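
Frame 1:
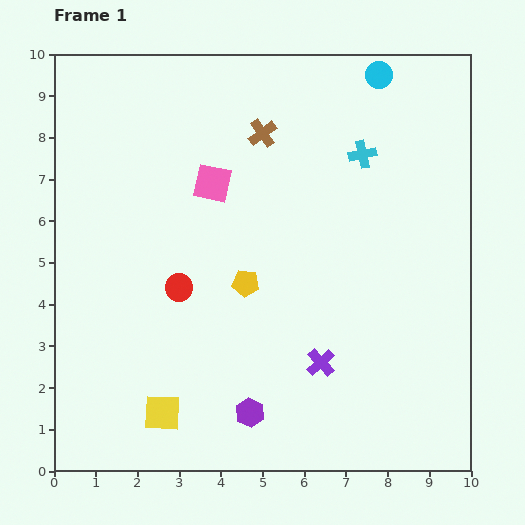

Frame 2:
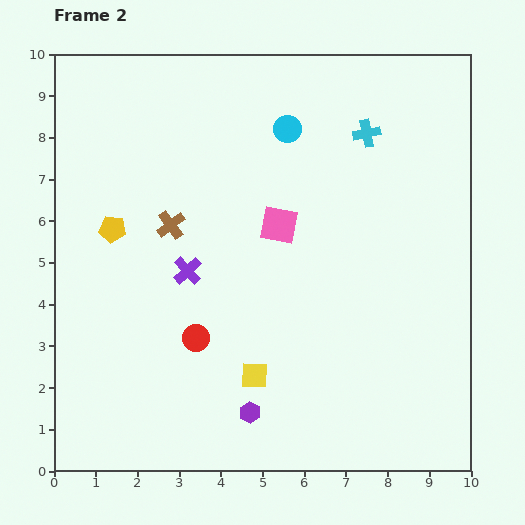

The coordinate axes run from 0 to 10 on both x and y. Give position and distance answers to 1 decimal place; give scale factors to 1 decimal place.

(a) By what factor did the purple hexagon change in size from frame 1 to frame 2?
0.7×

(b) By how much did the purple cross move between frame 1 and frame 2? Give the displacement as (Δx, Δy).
(-3.2, 2.2)

The purple cross was at (6.4, 2.6) in frame 1 and (3.2, 4.8) in frame 2.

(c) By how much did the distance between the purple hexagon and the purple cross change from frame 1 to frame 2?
+1.6

Distance in frame 1: 2.1. Distance in frame 2: 3.7.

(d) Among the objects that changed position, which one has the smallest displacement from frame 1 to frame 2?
the cyan cross

(moved 0.5)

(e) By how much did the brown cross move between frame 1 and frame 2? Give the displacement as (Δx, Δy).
(-2.2, -2.2)

The brown cross was at (5.0, 8.1) in frame 1 and (2.8, 5.9) in frame 2.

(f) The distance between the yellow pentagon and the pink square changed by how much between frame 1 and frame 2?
+1.5

Distance in frame 1: 2.5. Distance in frame 2: 4.0.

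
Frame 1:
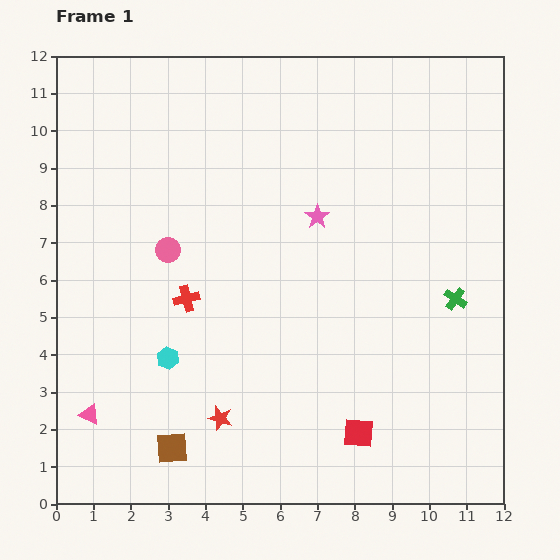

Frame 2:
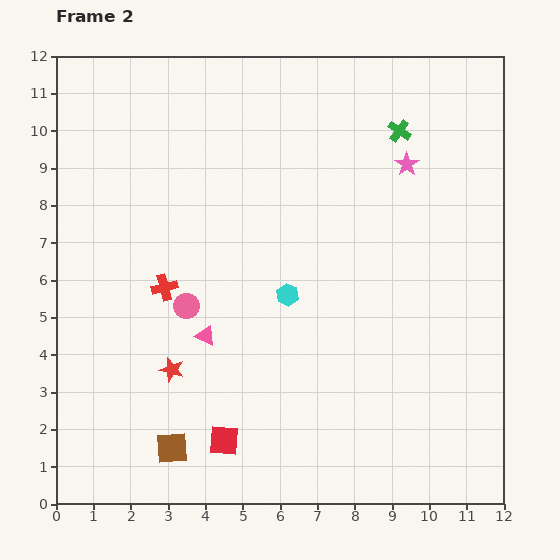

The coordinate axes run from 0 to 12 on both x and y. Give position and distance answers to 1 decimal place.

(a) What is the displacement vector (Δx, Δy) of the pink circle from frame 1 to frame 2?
(0.5, -1.5)

The pink circle was at (3.0, 6.8) in frame 1 and (3.5, 5.3) in frame 2.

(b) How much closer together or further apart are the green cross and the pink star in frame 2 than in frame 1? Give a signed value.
-3.4

Distance in frame 1: 4.3. Distance in frame 2: 0.9.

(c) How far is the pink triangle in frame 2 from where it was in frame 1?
3.7

The pink triangle moved from (0.9, 2.4) to (4.0, 4.5), a distance of √(3.1² + 2.1²) ≈ 3.7.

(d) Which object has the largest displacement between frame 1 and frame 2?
the green cross

(moved 4.7; next 3.7)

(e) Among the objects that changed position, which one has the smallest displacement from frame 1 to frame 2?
the red cross

(moved 0.7)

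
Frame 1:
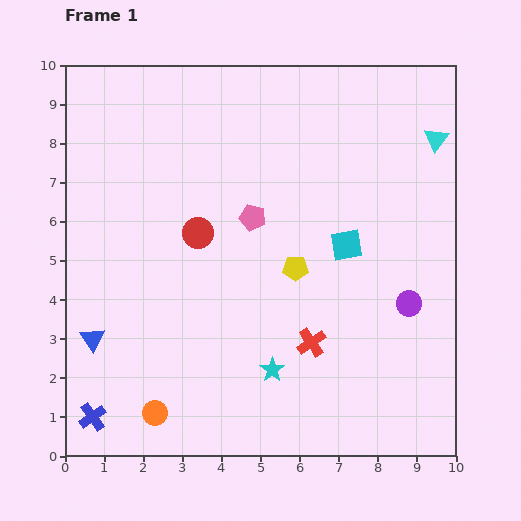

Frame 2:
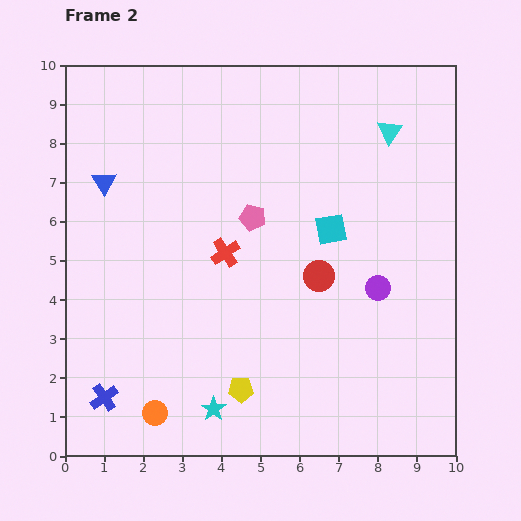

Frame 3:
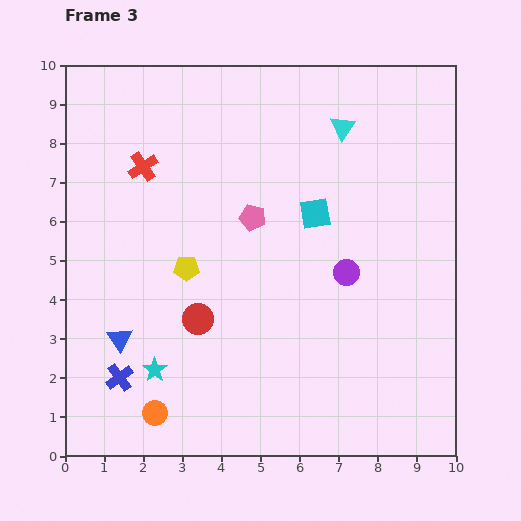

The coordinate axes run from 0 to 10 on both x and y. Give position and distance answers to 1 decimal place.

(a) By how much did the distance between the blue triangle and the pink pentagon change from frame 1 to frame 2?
-1.2

Distance in frame 1: 5.1. Distance in frame 2: 3.9.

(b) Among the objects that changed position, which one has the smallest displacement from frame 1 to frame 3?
the blue triangle

(moved 0.7)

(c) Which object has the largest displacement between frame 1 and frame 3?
the red cross

(moved 6.2; next 3.0)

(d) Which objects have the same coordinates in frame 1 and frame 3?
the pink pentagon, the orange circle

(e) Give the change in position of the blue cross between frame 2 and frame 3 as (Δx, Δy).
(0.4, 0.5)

The blue cross was at (1.0, 1.5) in frame 2 and (1.4, 2.0) in frame 3.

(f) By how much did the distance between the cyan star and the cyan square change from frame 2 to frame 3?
+0.2

Distance in frame 2: 5.5. Distance in frame 3: 5.7.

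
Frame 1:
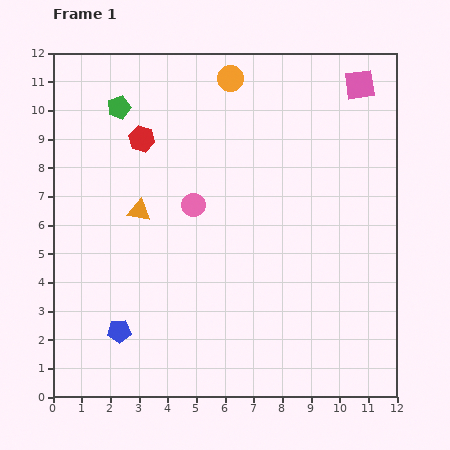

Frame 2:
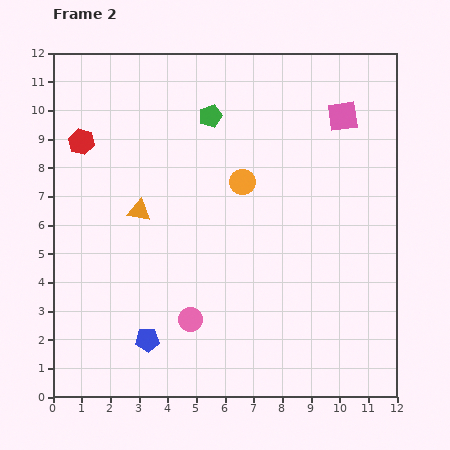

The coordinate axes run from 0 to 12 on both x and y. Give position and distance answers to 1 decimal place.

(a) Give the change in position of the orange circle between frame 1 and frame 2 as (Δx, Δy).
(0.4, -3.6)

The orange circle was at (6.2, 11.1) in frame 1 and (6.6, 7.5) in frame 2.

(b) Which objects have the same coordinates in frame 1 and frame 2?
the orange triangle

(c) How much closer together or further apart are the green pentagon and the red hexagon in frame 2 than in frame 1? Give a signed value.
+3.2

Distance in frame 1: 1.4. Distance in frame 2: 4.6.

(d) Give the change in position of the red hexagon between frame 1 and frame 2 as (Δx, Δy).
(-2.1, -0.1)

The red hexagon was at (3.1, 9.0) in frame 1 and (1.0, 8.9) in frame 2.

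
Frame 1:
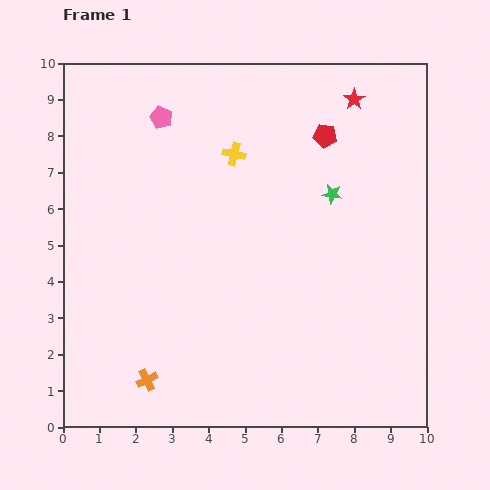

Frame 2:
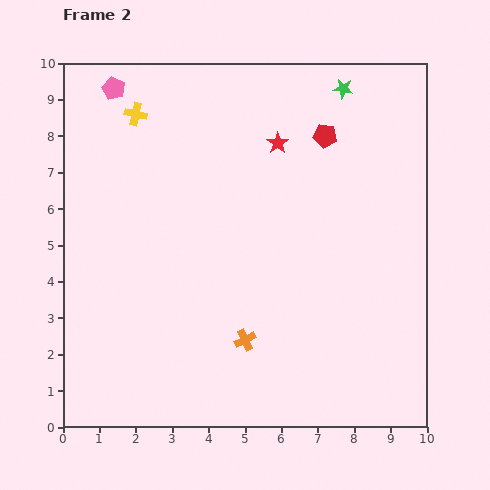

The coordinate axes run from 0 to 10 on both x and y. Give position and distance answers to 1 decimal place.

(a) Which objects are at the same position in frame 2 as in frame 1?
the red pentagon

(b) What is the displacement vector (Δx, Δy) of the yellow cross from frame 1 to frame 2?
(-2.7, 1.1)

The yellow cross was at (4.7, 7.5) in frame 1 and (2.0, 8.6) in frame 2.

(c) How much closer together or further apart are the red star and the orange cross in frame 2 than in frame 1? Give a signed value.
-4.1

Distance in frame 1: 9.6. Distance in frame 2: 5.5.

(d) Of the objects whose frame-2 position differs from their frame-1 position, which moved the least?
the pink pentagon

(moved 1.5)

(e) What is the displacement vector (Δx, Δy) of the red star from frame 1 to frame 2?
(-2.1, -1.2)

The red star was at (8.0, 9.0) in frame 1 and (5.9, 7.8) in frame 2.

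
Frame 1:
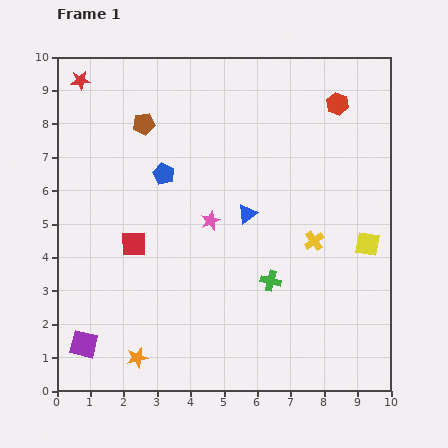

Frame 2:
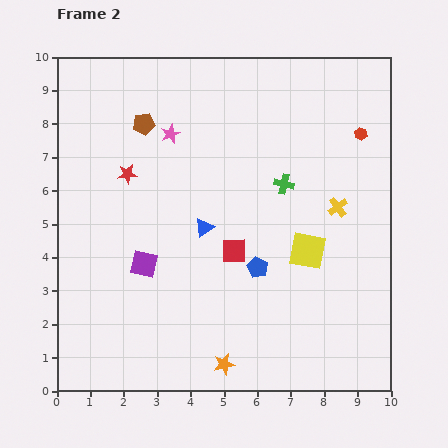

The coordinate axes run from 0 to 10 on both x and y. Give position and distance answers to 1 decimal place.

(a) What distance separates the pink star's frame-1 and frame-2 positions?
2.9

The pink star moved from (4.6, 5.1) to (3.4, 7.7), a distance of √(1.2² + 2.6²) ≈ 2.9.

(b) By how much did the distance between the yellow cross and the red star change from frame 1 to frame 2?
-2.1

Distance in frame 1: 8.5. Distance in frame 2: 6.4.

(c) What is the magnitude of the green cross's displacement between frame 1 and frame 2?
2.9

The green cross moved from (6.4, 3.3) to (6.8, 6.2), a distance of √(0.4² + 2.9²) ≈ 2.9.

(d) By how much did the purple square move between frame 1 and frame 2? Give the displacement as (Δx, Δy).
(1.8, 2.4)

The purple square was at (0.8, 1.4) in frame 1 and (2.6, 3.8) in frame 2.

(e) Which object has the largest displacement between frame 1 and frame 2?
the blue pentagon

(moved 4.0; next 3.1)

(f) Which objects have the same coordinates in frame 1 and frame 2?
the brown pentagon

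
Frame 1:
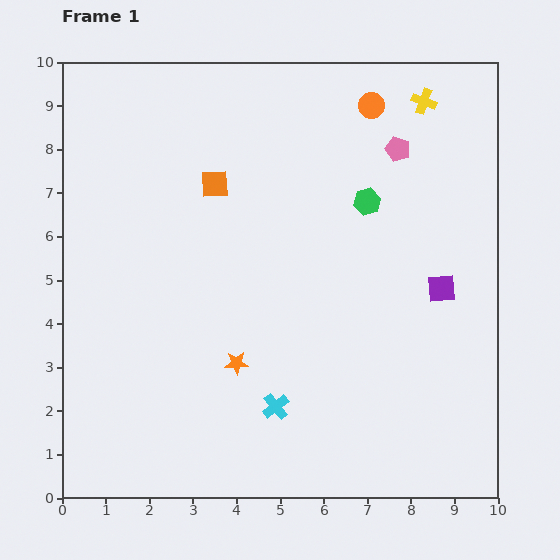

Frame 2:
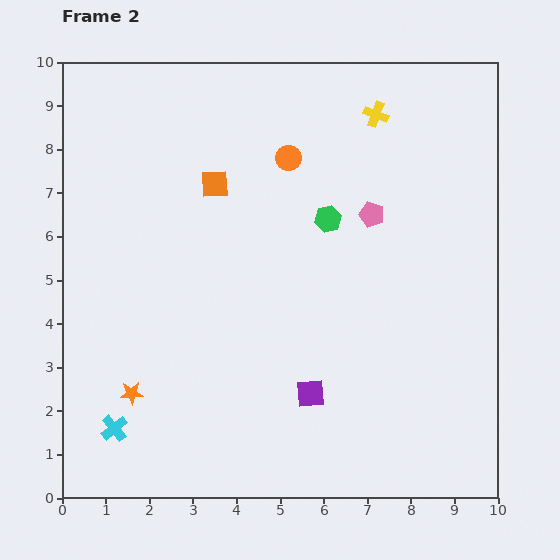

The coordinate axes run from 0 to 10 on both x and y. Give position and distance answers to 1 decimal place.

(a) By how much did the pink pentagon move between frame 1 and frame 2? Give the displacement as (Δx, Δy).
(-0.6, -1.5)

The pink pentagon was at (7.7, 8.0) in frame 1 and (7.1, 6.5) in frame 2.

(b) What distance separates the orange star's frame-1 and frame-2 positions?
2.5

The orange star moved from (4.0, 3.1) to (1.6, 2.4), a distance of √(2.4² + 0.7²) ≈ 2.5.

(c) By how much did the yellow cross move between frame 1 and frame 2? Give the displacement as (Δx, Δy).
(-1.1, -0.3)

The yellow cross was at (8.3, 9.1) in frame 1 and (7.2, 8.8) in frame 2.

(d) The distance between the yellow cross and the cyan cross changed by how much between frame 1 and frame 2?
+1.6

Distance in frame 1: 7.8. Distance in frame 2: 9.4.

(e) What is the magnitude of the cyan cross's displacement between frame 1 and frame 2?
3.7

The cyan cross moved from (4.9, 2.1) to (1.2, 1.6), a distance of √(3.7² + 0.5²) ≈ 3.7.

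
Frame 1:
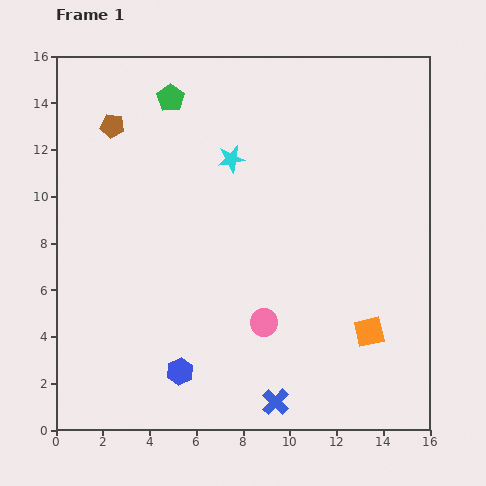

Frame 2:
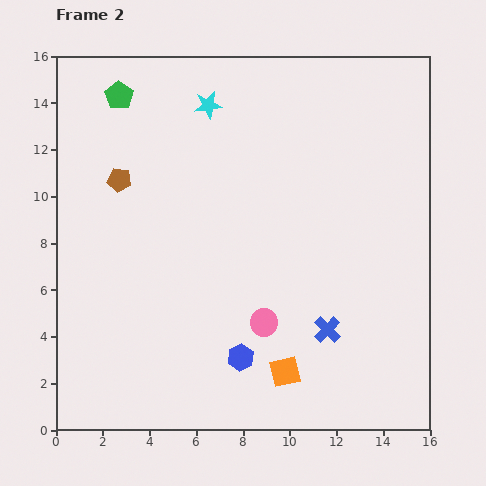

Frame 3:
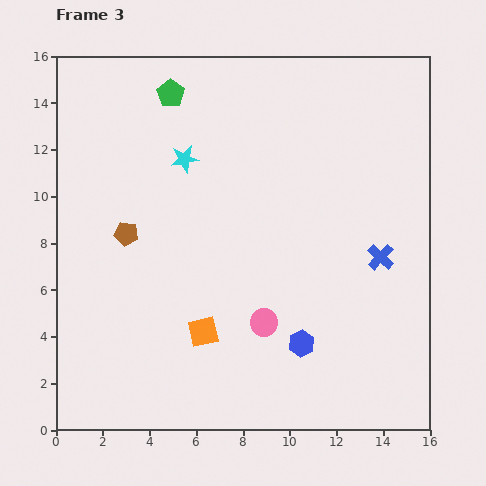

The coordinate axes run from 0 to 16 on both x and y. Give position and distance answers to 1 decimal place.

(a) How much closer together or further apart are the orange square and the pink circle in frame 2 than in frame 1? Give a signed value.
-2.2

Distance in frame 1: 4.5. Distance in frame 2: 2.3.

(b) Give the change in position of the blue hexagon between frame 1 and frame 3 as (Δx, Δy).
(5.2, 1.2)

The blue hexagon was at (5.3, 2.5) in frame 1 and (10.5, 3.7) in frame 3.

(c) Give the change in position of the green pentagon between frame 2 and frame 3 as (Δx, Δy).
(2.2, 0.1)

The green pentagon was at (2.7, 14.3) in frame 2 and (4.9, 14.4) in frame 3.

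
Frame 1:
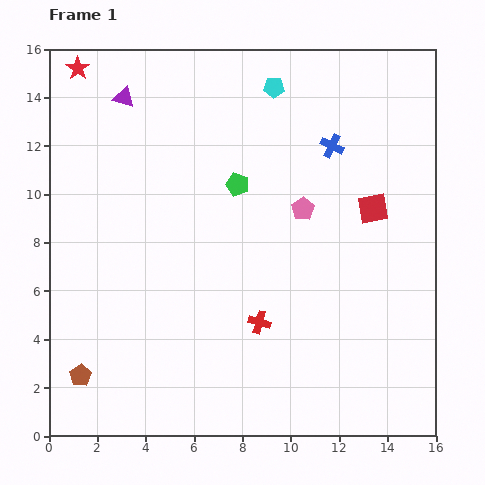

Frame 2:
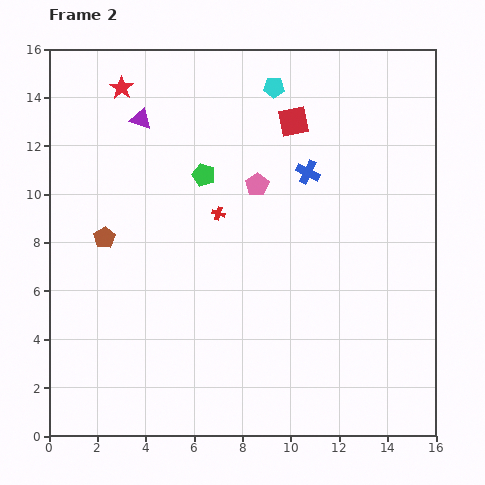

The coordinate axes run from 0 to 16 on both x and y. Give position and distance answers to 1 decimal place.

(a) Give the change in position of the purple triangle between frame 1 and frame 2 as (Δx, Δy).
(0.7, -0.9)

The purple triangle was at (3.1, 14.0) in frame 1 and (3.8, 13.1) in frame 2.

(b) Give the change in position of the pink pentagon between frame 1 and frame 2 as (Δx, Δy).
(-1.9, 1.0)

The pink pentagon was at (10.5, 9.4) in frame 1 and (8.6, 10.4) in frame 2.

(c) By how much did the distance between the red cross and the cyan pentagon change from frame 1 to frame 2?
-4.0

Distance in frame 1: 9.7. Distance in frame 2: 5.7.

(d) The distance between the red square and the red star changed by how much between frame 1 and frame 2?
-6.3

Distance in frame 1: 13.5. Distance in frame 2: 7.2.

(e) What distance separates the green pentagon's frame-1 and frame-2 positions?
1.5

The green pentagon moved from (7.8, 10.4) to (6.4, 10.8), a distance of √(1.4² + 0.4²) ≈ 1.5.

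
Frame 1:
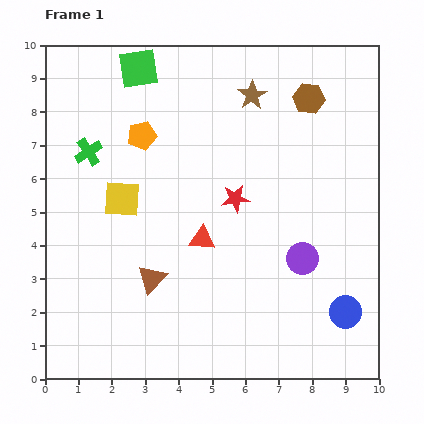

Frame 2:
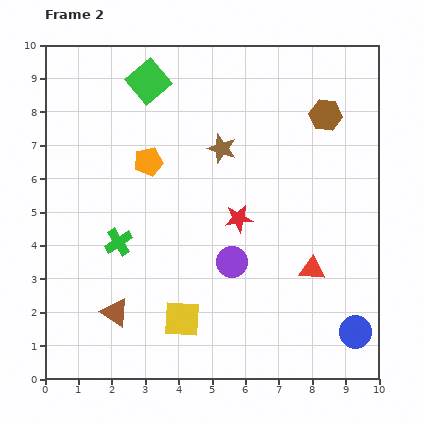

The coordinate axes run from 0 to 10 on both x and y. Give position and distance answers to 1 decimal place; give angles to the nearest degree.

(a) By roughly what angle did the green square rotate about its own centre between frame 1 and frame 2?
31° counter-clockwise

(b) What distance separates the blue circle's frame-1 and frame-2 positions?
0.7

The blue circle moved from (9.0, 2.0) to (9.3, 1.4), a distance of √(0.3² + 0.6²) ≈ 0.7.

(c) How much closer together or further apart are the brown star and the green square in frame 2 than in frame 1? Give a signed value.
-0.5

Distance in frame 1: 3.5. Distance in frame 2: 3.0.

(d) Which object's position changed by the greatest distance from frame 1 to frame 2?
the yellow square

(moved 4.0; next 3.4)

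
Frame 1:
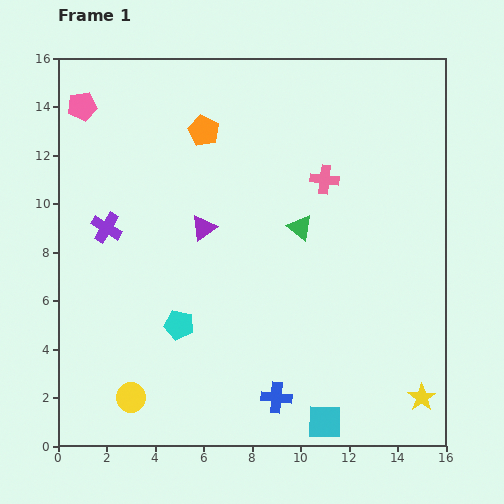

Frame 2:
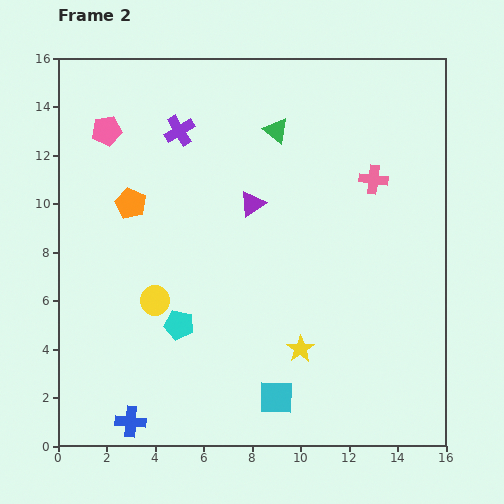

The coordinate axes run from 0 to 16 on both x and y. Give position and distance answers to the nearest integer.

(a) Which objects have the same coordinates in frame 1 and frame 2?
the cyan pentagon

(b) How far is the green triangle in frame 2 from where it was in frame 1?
4

The green triangle moved from (10, 9) to (9, 13), a distance of √(1² + 4²) ≈ 4.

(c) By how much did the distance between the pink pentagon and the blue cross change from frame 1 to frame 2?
-2

Distance in frame 1: 14. Distance in frame 2: 12.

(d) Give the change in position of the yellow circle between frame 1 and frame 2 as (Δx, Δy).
(1, 4)

The yellow circle was at (3, 2) in frame 1 and (4, 6) in frame 2.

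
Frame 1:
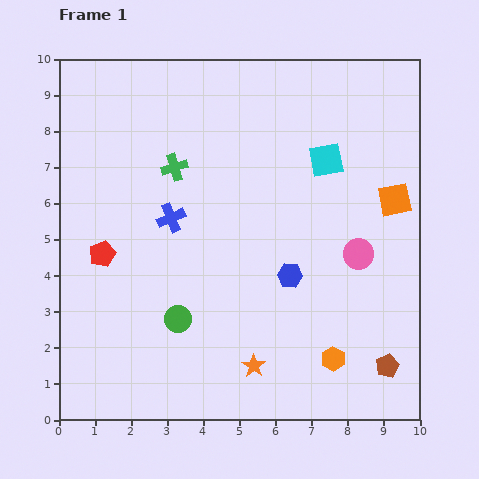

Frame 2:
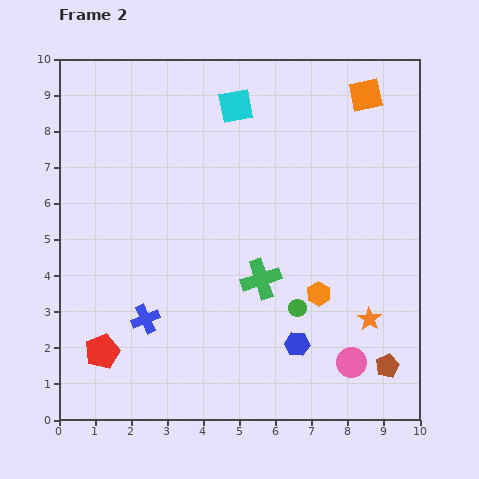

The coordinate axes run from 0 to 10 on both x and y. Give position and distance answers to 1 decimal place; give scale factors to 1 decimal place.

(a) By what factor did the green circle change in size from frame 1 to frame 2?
0.7×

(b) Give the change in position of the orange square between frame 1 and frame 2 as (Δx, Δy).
(-0.8, 2.9)

The orange square was at (9.3, 6.1) in frame 1 and (8.5, 9.0) in frame 2.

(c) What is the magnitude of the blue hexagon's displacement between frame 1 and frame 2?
1.9

The blue hexagon moved from (6.4, 4.0) to (6.6, 2.1), a distance of √(0.2² + 1.9²) ≈ 1.9.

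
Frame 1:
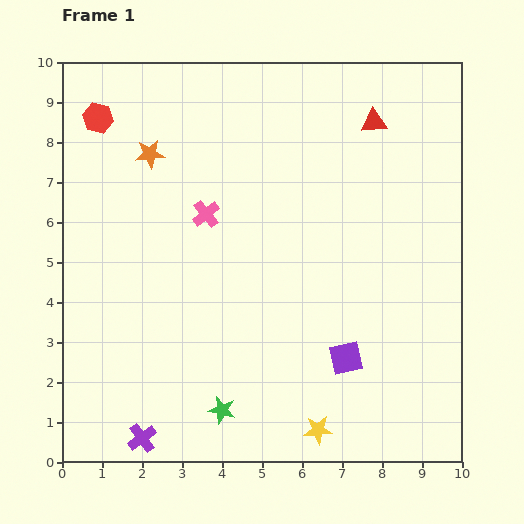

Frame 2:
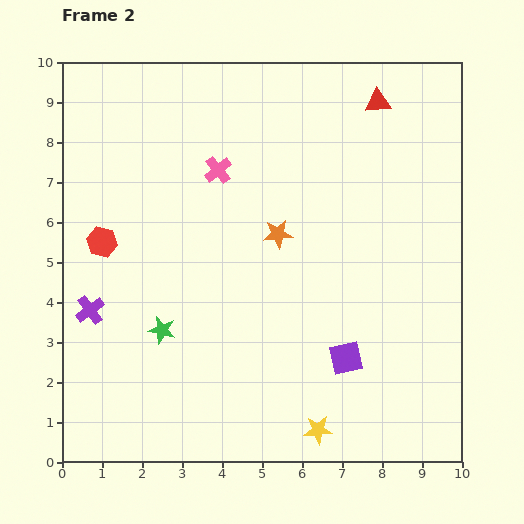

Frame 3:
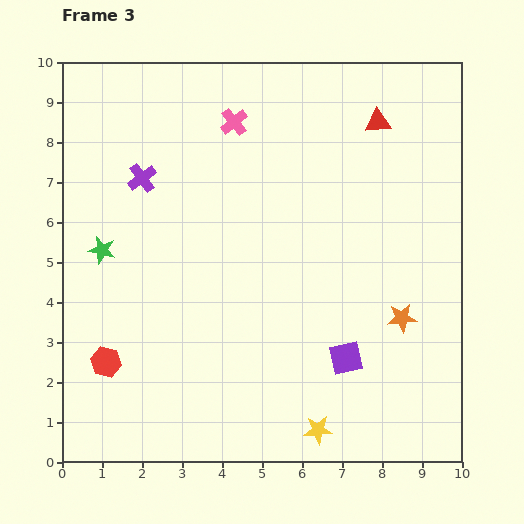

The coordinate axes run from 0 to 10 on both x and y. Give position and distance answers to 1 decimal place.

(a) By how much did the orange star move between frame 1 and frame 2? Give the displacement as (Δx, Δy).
(3.2, -2.0)

The orange star was at (2.2, 7.7) in frame 1 and (5.4, 5.7) in frame 2.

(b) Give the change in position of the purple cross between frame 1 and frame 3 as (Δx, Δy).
(0.0, 6.5)

The purple cross was at (2.0, 0.6) in frame 1 and (2.0, 7.1) in frame 3.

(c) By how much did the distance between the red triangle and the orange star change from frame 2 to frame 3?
+0.8

Distance in frame 2: 4.1. Distance in frame 3: 4.9.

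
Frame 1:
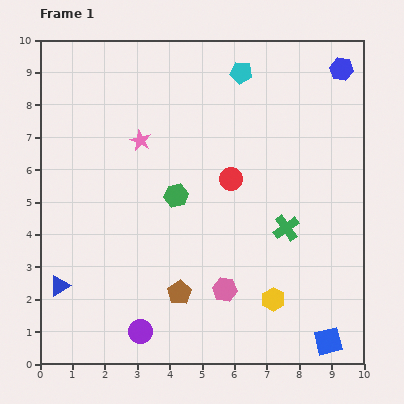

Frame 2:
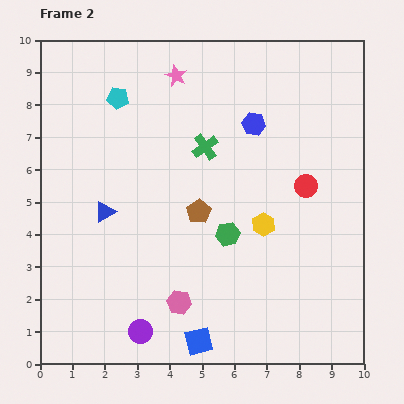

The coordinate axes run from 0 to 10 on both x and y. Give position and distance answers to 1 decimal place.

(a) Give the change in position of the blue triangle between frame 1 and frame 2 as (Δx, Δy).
(1.4, 2.3)

The blue triangle was at (0.6, 2.4) in frame 1 and (2.0, 4.7) in frame 2.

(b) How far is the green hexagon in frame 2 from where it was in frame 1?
2.0

The green hexagon moved from (4.2, 5.2) to (5.8, 4.0), a distance of √(1.6² + 1.2²) ≈ 2.0.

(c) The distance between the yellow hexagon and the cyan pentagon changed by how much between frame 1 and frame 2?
-1.1

Distance in frame 1: 7.1. Distance in frame 2: 6.0.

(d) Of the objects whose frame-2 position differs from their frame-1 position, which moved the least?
the pink hexagon

(moved 1.5)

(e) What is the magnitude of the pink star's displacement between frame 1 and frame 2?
2.3

The pink star moved from (3.1, 6.9) to (4.2, 8.9), a distance of √(1.1² + 2.0²) ≈ 2.3.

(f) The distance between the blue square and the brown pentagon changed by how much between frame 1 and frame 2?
-0.8

Distance in frame 1: 4.8. Distance in frame 2: 4.0.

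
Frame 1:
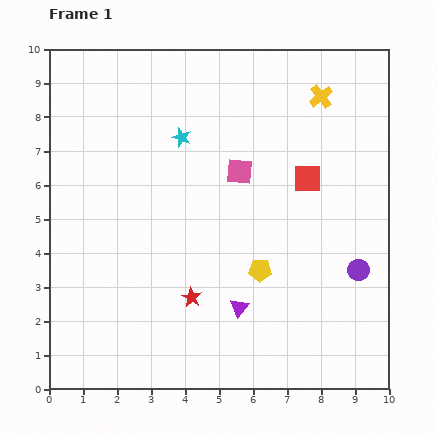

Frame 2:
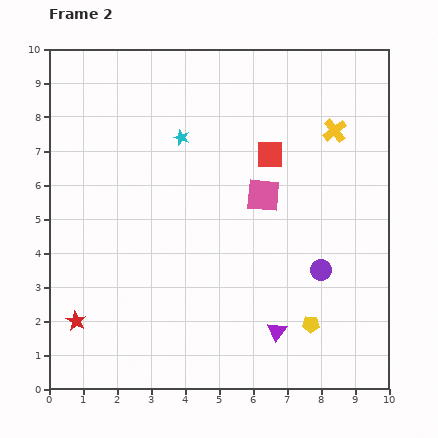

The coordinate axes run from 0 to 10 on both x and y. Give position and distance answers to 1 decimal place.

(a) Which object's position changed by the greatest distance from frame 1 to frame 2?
the red star

(moved 3.5; next 2.2)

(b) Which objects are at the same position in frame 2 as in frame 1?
the cyan star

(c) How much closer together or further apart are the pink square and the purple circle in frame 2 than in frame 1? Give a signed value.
-1.7

Distance in frame 1: 4.5. Distance in frame 2: 2.8.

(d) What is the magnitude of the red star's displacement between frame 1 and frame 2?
3.5

The red star moved from (4.2, 2.7) to (0.8, 2.0), a distance of √(3.4² + 0.7²) ≈ 3.5.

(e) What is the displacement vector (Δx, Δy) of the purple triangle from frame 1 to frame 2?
(1.1, -0.7)

The purple triangle was at (5.6, 2.4) in frame 1 and (6.7, 1.7) in frame 2.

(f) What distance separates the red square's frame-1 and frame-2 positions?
1.3

The red square moved from (7.6, 6.2) to (6.5, 6.9), a distance of √(1.1² + 0.7²) ≈ 1.3.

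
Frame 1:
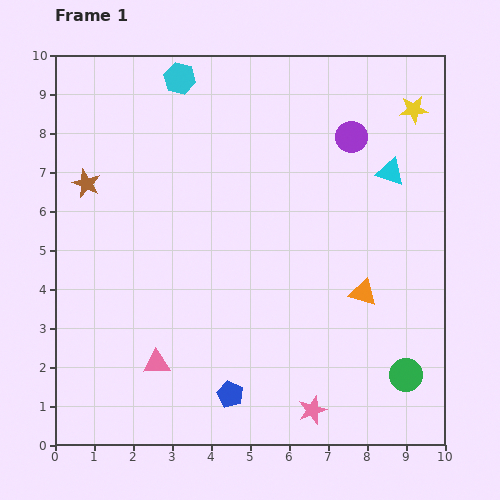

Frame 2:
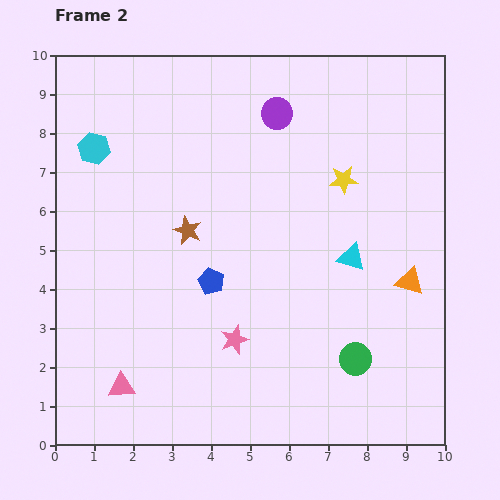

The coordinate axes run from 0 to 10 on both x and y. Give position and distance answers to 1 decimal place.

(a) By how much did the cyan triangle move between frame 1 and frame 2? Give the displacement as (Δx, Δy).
(-1.0, -2.2)

The cyan triangle was at (8.6, 7.0) in frame 1 and (7.6, 4.8) in frame 2.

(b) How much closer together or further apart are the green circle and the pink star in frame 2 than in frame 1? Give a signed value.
+0.5

Distance in frame 1: 2.6. Distance in frame 2: 3.1.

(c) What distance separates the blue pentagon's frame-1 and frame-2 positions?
2.9

The blue pentagon moved from (4.5, 1.3) to (4.0, 4.2), a distance of √(0.5² + 2.9²) ≈ 2.9.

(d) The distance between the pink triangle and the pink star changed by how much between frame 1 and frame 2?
-1.1

Distance in frame 1: 4.2. Distance in frame 2: 3.1.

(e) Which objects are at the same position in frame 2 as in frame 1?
none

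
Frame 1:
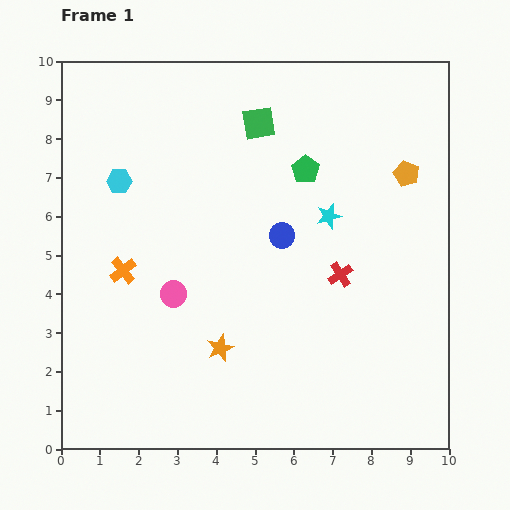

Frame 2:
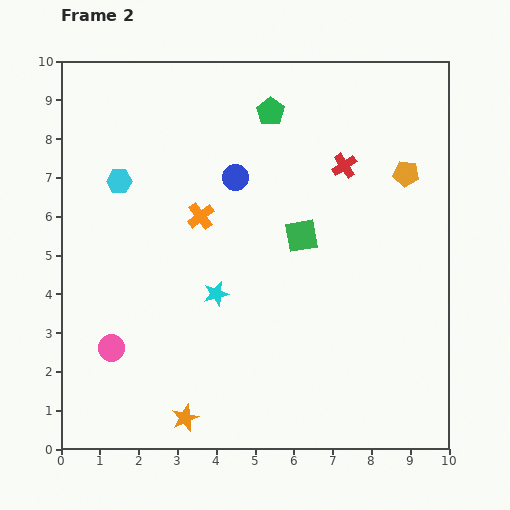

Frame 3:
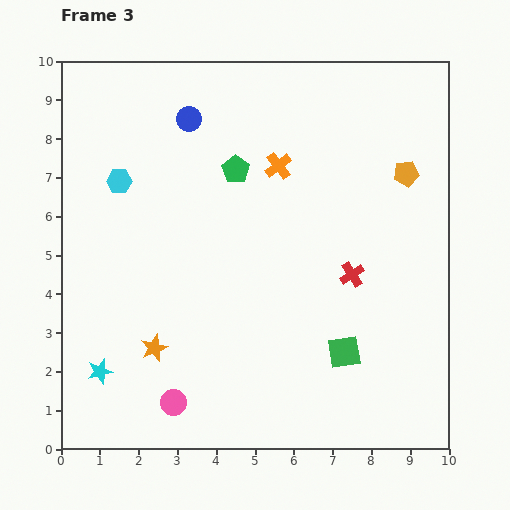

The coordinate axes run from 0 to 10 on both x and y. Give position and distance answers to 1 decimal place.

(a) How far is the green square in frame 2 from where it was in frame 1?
3.1

The green square moved from (5.1, 8.4) to (6.2, 5.5), a distance of √(1.1² + 2.9²) ≈ 3.1.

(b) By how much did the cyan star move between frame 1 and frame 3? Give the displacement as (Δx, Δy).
(-5.9, -4.0)

The cyan star was at (6.9, 6.0) in frame 1 and (1.0, 2.0) in frame 3.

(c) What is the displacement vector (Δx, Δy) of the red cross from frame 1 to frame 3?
(0.3, 0.0)

The red cross was at (7.2, 4.5) in frame 1 and (7.5, 4.5) in frame 3.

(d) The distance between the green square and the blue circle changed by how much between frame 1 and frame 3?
+4.2

Distance in frame 1: 3.0. Distance in frame 3: 7.2.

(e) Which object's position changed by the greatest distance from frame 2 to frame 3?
the cyan star

(moved 3.6; next 3.2)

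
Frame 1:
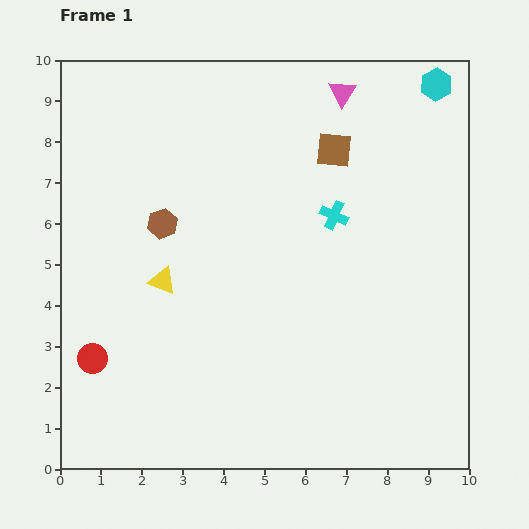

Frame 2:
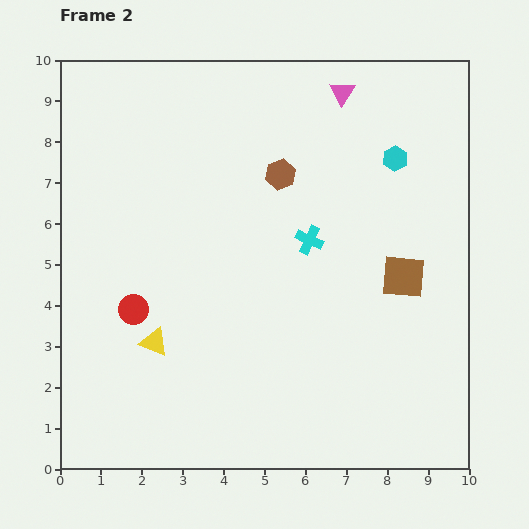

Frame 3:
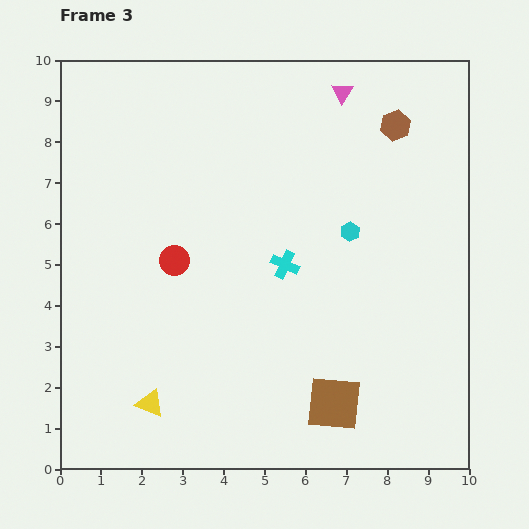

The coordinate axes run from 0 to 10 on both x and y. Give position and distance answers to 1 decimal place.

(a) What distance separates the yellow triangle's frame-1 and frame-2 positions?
1.5

The yellow triangle moved from (2.5, 4.6) to (2.3, 3.1), a distance of √(0.2² + 1.5²) ≈ 1.5.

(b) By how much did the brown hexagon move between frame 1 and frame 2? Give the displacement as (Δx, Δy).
(2.9, 1.2)

The brown hexagon was at (2.5, 6.0) in frame 1 and (5.4, 7.2) in frame 2.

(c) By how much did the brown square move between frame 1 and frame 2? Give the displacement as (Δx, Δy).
(1.7, -3.1)

The brown square was at (6.7, 7.8) in frame 1 and (8.4, 4.7) in frame 2.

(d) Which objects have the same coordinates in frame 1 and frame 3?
the pink triangle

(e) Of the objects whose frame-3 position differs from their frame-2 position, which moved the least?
the cyan cross

(moved 0.8)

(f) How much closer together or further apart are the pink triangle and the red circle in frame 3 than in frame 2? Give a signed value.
-1.6

Distance in frame 2: 7.4. Distance in frame 3: 5.8.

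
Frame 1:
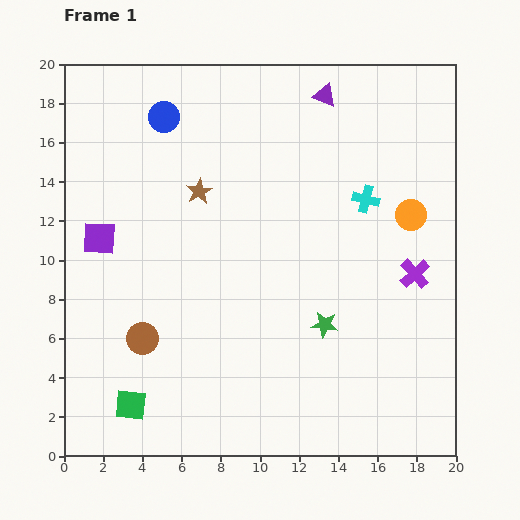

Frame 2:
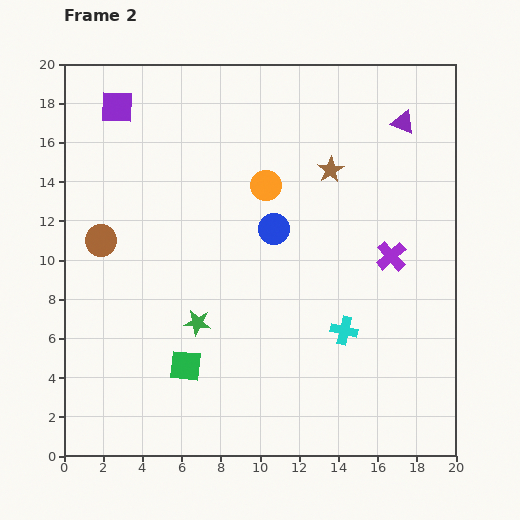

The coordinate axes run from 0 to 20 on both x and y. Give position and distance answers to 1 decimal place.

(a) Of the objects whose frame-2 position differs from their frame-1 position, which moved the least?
the purple cross

(moved 1.5)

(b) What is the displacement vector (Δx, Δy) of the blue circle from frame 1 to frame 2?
(5.6, -5.7)

The blue circle was at (5.1, 17.3) in frame 1 and (10.7, 11.6) in frame 2.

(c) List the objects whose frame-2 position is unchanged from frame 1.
none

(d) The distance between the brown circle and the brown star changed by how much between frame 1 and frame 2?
+4.2

Distance in frame 1: 8.0. Distance in frame 2: 12.2.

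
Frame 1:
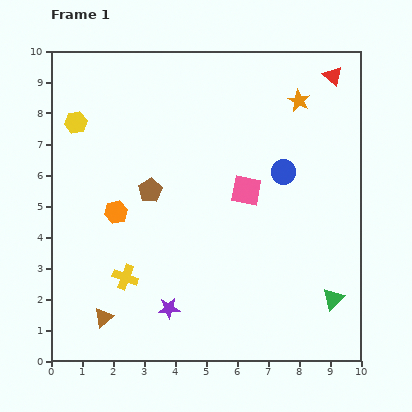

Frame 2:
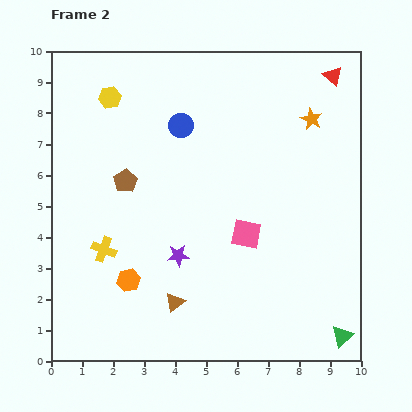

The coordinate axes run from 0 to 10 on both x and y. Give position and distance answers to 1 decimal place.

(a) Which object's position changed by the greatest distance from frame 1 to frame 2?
the blue circle

(moved 3.6; next 2.4)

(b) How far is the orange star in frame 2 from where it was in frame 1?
0.7

The orange star moved from (8.0, 8.4) to (8.4, 7.8), a distance of √(0.4² + 0.6²) ≈ 0.7.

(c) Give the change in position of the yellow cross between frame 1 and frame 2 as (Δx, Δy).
(-0.7, 0.9)

The yellow cross was at (2.4, 2.7) in frame 1 and (1.7, 3.6) in frame 2.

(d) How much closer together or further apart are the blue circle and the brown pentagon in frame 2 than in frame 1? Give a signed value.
-1.8

Distance in frame 1: 4.3. Distance in frame 2: 2.5.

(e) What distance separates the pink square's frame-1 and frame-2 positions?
1.4

The pink square moved from (6.3, 5.5) to (6.3, 4.1), a distance of √(0.0² + 1.4²) ≈ 1.4.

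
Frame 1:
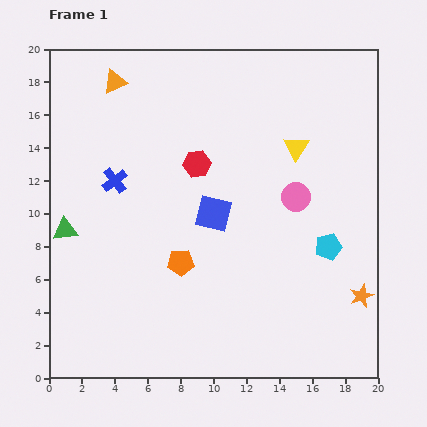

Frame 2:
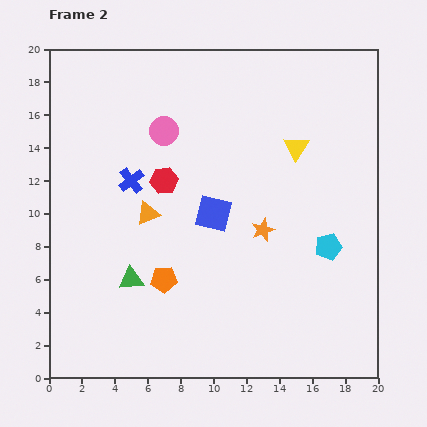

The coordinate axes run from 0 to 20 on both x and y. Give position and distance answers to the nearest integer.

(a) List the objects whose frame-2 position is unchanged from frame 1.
the blue square, the yellow triangle, the cyan pentagon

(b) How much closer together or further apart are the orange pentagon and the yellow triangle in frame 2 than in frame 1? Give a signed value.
+1

Distance in frame 1: 10. Distance in frame 2: 11.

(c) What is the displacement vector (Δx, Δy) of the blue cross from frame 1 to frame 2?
(1, 0)

The blue cross was at (4, 12) in frame 1 and (5, 12) in frame 2.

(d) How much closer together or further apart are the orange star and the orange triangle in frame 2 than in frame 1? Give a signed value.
-13

Distance in frame 1: 20. Distance in frame 2: 7.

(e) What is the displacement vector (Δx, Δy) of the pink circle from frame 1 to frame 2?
(-8, 4)

The pink circle was at (15, 11) in frame 1 and (7, 15) in frame 2.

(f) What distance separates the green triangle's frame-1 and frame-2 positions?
5

The green triangle moved from (1, 9) to (5, 6), a distance of √(4² + 3²) ≈ 5.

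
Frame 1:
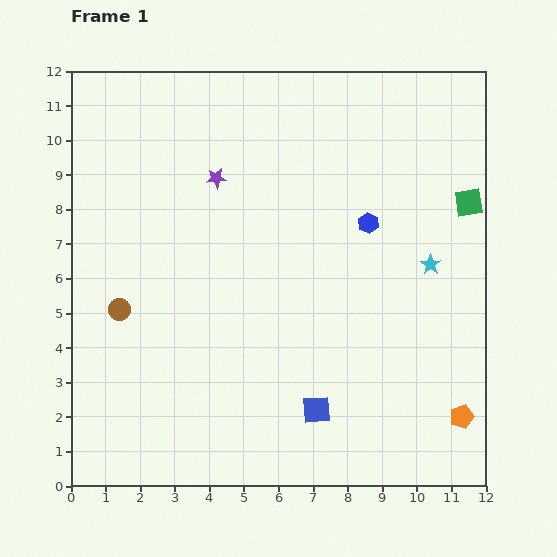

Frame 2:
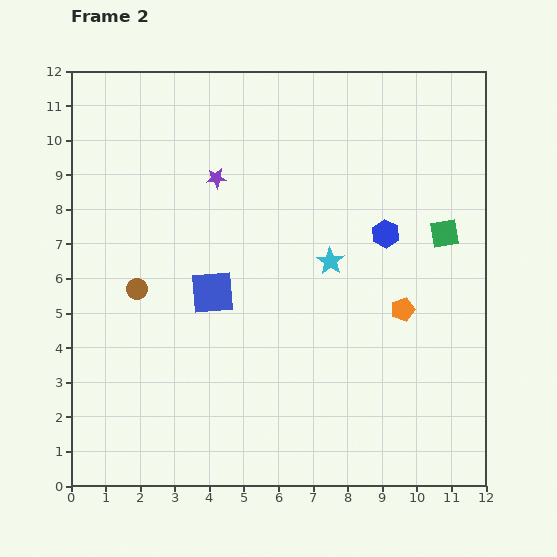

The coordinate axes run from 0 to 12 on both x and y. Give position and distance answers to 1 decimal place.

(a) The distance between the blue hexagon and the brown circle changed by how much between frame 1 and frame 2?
-0.2

Distance in frame 1: 7.6. Distance in frame 2: 7.4.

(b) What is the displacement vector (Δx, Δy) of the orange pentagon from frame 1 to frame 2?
(-1.7, 3.1)

The orange pentagon was at (11.3, 2.0) in frame 1 and (9.6, 5.1) in frame 2.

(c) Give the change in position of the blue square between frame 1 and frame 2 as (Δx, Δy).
(-3.0, 3.4)

The blue square was at (7.1, 2.2) in frame 1 and (4.1, 5.6) in frame 2.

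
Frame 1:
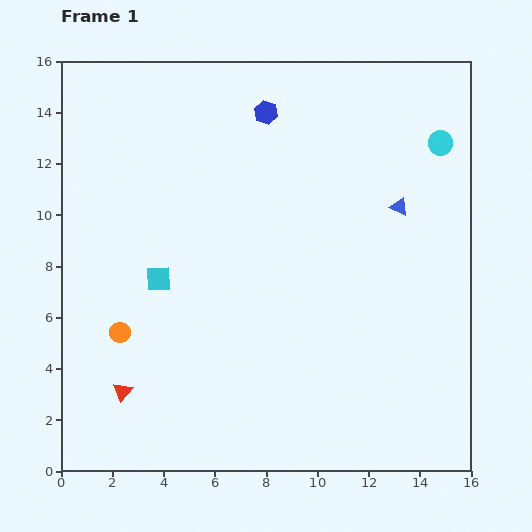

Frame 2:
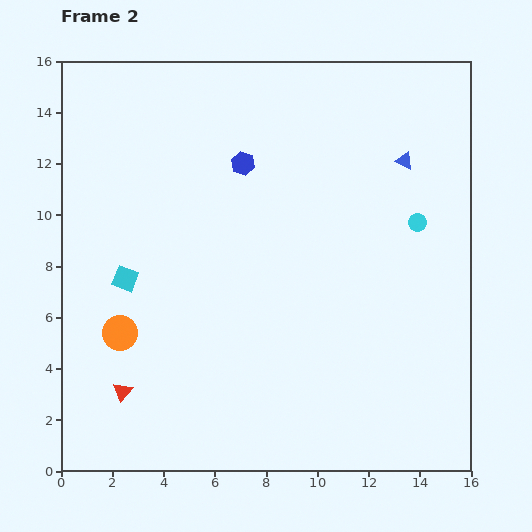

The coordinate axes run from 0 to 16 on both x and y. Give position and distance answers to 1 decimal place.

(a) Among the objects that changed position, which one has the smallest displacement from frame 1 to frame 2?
the cyan square

(moved 1.3)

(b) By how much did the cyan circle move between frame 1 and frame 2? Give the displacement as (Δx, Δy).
(-0.9, -3.1)

The cyan circle was at (14.8, 12.8) in frame 1 and (13.9, 9.7) in frame 2.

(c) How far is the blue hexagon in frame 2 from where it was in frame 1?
2.2

The blue hexagon moved from (8.0, 14.0) to (7.1, 12.0), a distance of √(0.9² + 2.0²) ≈ 2.2.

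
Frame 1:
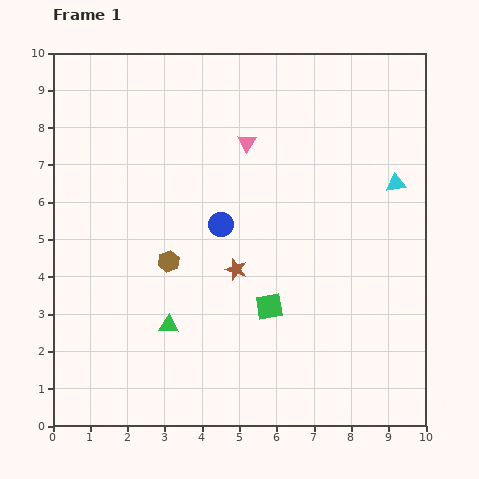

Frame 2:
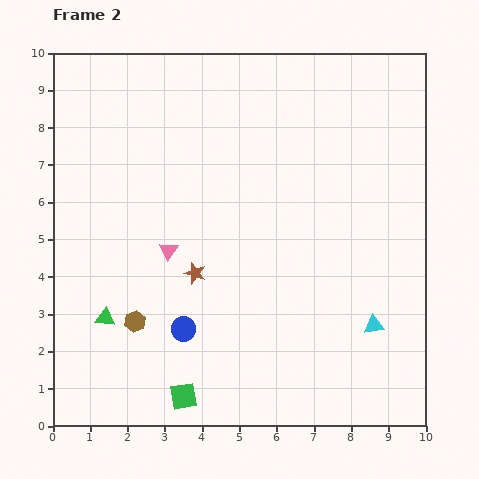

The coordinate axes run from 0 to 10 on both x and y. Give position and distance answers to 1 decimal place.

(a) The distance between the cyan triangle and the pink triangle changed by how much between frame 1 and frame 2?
+1.8

Distance in frame 1: 4.1. Distance in frame 2: 5.9.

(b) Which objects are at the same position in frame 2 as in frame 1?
none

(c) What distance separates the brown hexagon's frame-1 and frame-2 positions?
1.8

The brown hexagon moved from (3.1, 4.4) to (2.2, 2.8), a distance of √(0.9² + 1.6²) ≈ 1.8.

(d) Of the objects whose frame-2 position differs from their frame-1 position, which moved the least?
the brown star

(moved 1.1)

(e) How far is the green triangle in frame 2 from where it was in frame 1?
1.7

The green triangle moved from (3.1, 2.7) to (1.4, 2.9), a distance of √(1.7² + 0.2²) ≈ 1.7.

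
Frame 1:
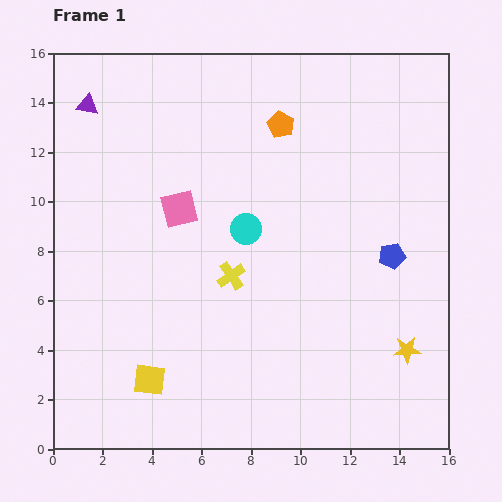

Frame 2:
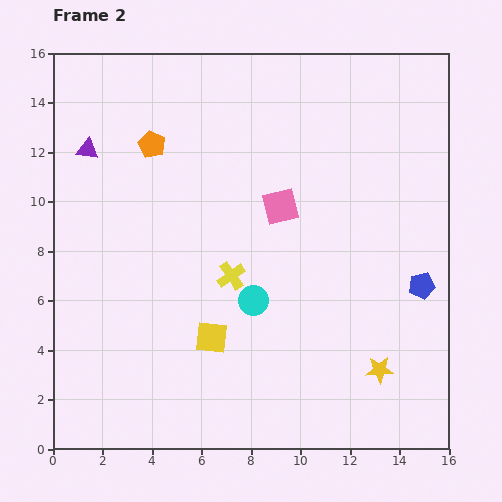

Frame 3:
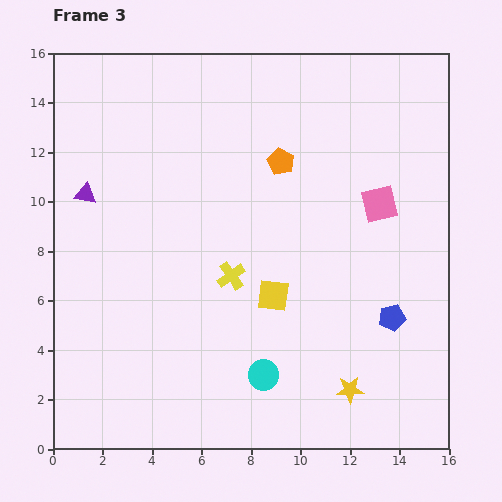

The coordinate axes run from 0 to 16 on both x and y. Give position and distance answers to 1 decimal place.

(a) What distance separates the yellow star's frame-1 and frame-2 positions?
1.4

The yellow star moved from (14.3, 4.0) to (13.2, 3.2), a distance of √(1.1² + 0.8²) ≈ 1.4.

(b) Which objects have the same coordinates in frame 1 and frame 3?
the yellow cross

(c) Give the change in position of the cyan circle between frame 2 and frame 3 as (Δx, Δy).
(0.4, -3.0)

The cyan circle was at (8.1, 6.0) in frame 2 and (8.5, 3.0) in frame 3.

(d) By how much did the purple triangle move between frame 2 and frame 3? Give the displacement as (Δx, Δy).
(-0.1, -1.8)

The purple triangle was at (1.4, 12.1) in frame 2 and (1.3, 10.3) in frame 3.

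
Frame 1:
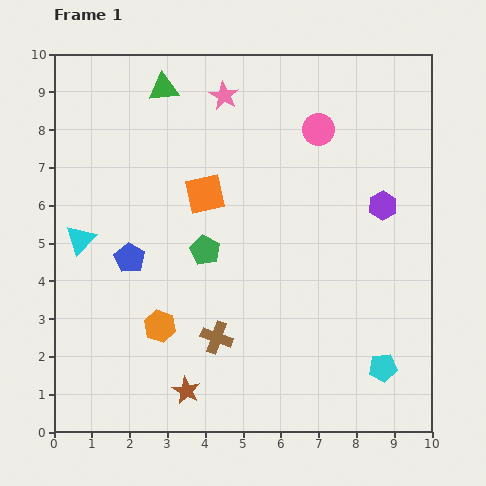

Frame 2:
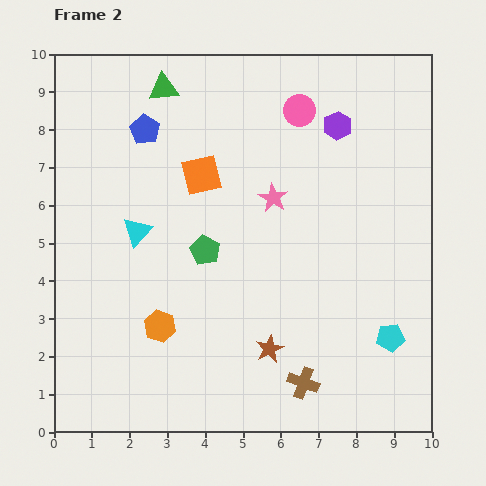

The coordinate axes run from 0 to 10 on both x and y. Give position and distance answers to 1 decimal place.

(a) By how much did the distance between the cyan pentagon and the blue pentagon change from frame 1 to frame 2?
+1.2

Distance in frame 1: 7.3. Distance in frame 2: 8.5.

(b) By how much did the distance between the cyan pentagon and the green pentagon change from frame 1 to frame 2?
-0.2

Distance in frame 1: 5.6. Distance in frame 2: 5.4.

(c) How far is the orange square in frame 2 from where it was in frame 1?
0.5

The orange square moved from (4.0, 6.3) to (3.9, 6.8), a distance of √(0.1² + 0.5²) ≈ 0.5.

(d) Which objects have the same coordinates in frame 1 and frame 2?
the green triangle, the green pentagon, the orange hexagon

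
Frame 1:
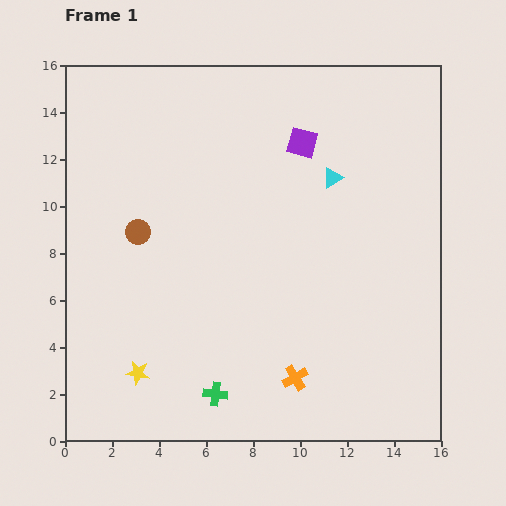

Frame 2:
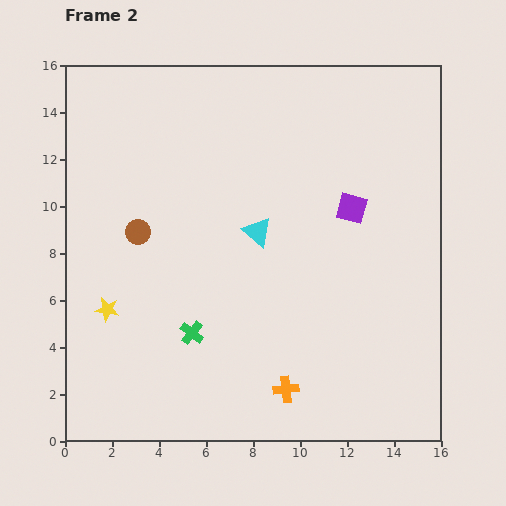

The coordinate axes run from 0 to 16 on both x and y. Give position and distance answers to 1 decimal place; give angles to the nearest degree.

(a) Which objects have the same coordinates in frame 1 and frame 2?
the brown circle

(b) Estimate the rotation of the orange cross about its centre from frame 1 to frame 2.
25° clockwise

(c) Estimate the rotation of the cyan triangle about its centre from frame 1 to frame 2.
49° counter-clockwise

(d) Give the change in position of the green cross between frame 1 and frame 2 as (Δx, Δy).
(-1.0, 2.6)

The green cross was at (6.4, 2.0) in frame 1 and (5.4, 4.6) in frame 2.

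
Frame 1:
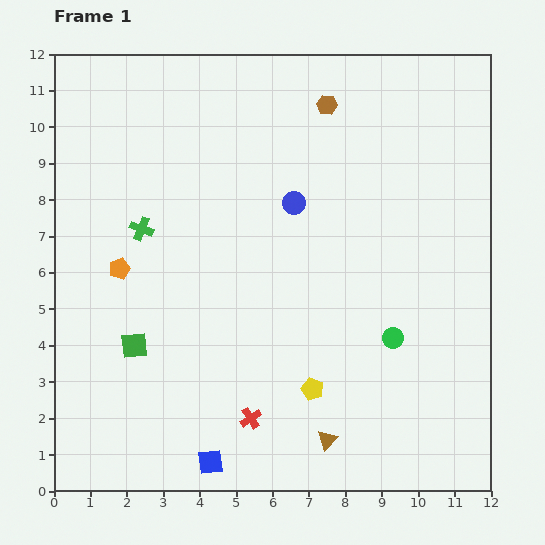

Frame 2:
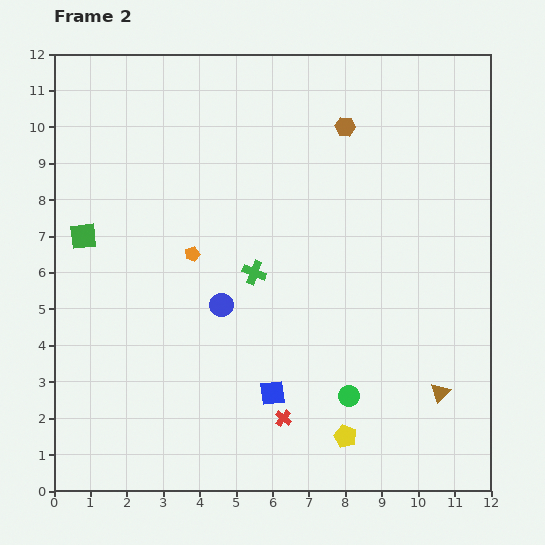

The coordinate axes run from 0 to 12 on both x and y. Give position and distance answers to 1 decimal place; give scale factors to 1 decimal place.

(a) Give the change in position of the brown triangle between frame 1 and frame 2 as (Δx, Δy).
(3.1, 1.3)

The brown triangle was at (7.5, 1.4) in frame 1 and (10.6, 2.7) in frame 2.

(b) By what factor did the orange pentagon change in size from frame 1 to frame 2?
0.7×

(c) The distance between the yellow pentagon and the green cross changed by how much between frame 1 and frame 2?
-1.3

Distance in frame 1: 6.4. Distance in frame 2: 5.1.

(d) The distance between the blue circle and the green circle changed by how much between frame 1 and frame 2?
-0.3

Distance in frame 1: 4.6. Distance in frame 2: 4.3.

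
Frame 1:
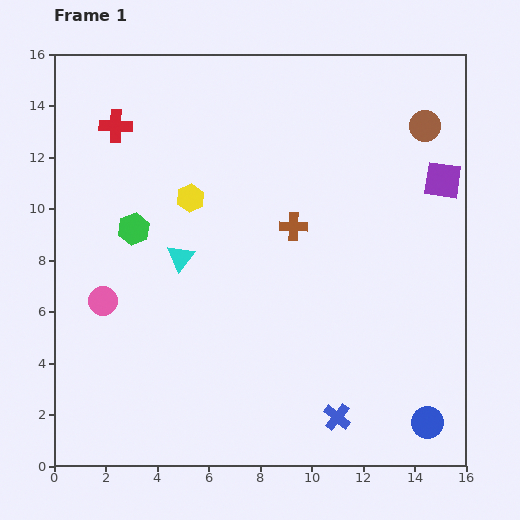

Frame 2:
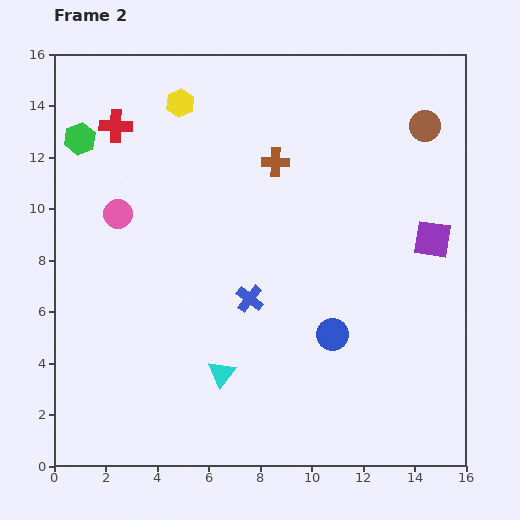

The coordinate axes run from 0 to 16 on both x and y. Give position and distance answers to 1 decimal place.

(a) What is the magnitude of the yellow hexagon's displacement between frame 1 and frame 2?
3.7

The yellow hexagon moved from (5.3, 10.4) to (4.9, 14.1), a distance of √(0.4² + 3.7²) ≈ 3.7.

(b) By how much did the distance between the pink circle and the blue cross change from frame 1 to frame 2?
-4.1

Distance in frame 1: 10.2. Distance in frame 2: 6.1.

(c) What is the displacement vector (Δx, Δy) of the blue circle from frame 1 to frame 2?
(-3.7, 3.4)

The blue circle was at (14.5, 1.7) in frame 1 and (10.8, 5.1) in frame 2.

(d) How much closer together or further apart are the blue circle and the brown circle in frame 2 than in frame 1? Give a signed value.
-2.6

Distance in frame 1: 11.5. Distance in frame 2: 8.9.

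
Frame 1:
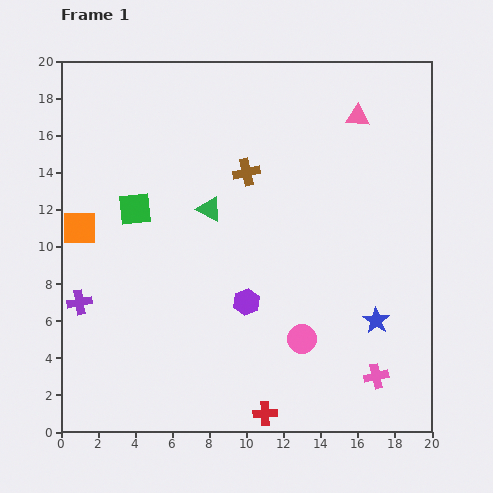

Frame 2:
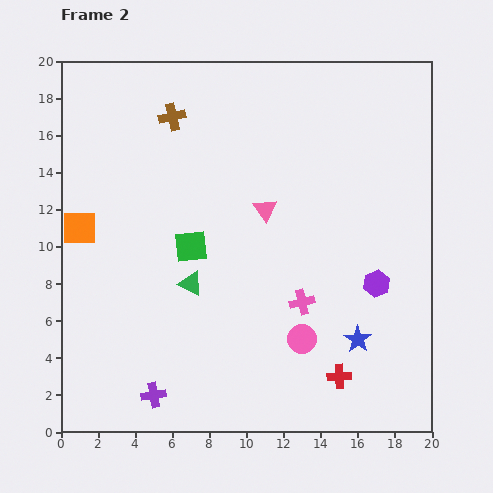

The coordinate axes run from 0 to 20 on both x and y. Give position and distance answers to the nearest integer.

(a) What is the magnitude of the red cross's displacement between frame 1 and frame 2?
4

The red cross moved from (11, 1) to (15, 3), a distance of √(4² + 2²) ≈ 4.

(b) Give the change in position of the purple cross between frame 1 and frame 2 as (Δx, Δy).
(4, -5)

The purple cross was at (1, 7) in frame 1 and (5, 2) in frame 2.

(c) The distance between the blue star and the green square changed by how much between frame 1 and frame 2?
-4

Distance in frame 1: 14. Distance in frame 2: 10.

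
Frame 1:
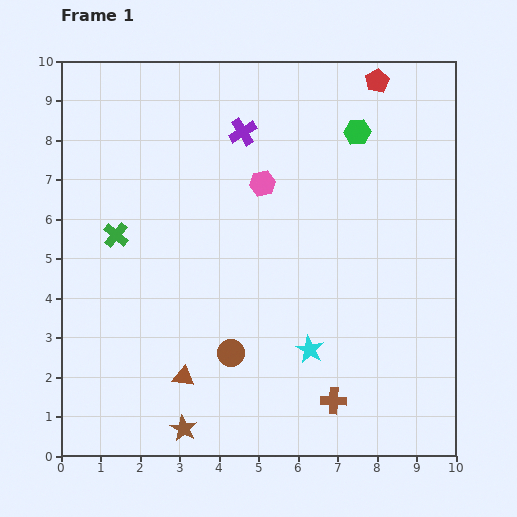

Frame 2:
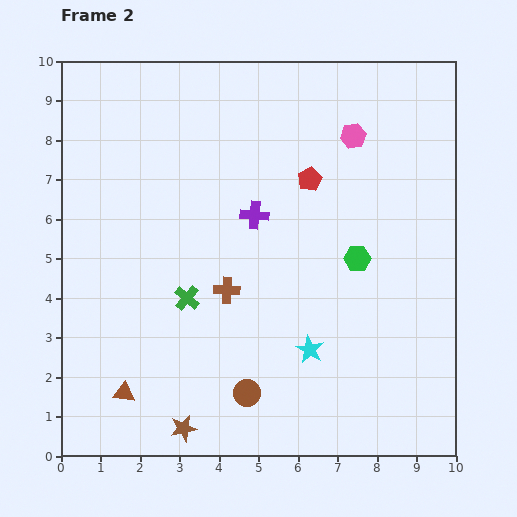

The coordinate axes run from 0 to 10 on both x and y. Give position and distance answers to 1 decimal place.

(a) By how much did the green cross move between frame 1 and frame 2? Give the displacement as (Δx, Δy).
(1.8, -1.6)

The green cross was at (1.4, 5.6) in frame 1 and (3.2, 4.0) in frame 2.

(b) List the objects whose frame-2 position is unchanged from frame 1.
the cyan star, the brown star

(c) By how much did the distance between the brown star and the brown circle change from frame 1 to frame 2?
-0.4

Distance in frame 1: 2.2. Distance in frame 2: 1.8.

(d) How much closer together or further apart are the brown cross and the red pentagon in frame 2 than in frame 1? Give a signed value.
-4.7

Distance in frame 1: 8.2. Distance in frame 2: 3.5.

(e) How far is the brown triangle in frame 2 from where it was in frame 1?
1.6

The brown triangle moved from (3.1, 2.0) to (1.6, 1.6), a distance of √(1.5² + 0.4²) ≈ 1.6.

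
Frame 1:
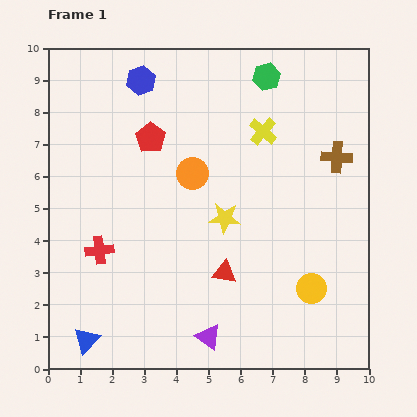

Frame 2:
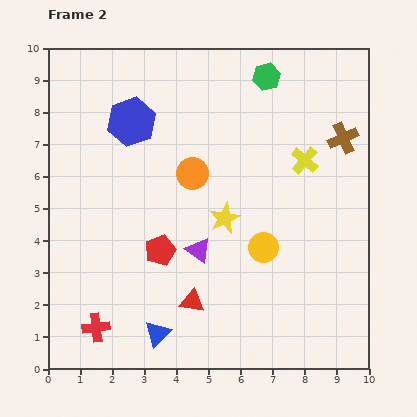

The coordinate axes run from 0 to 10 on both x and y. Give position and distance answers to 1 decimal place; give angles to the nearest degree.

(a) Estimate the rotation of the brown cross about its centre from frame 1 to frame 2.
28° counter-clockwise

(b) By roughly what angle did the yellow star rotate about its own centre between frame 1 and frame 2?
30° counter-clockwise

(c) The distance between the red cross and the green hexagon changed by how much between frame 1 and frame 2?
+1.9

Distance in frame 1: 7.5. Distance in frame 2: 9.4.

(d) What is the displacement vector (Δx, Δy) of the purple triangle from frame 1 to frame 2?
(-0.3, 2.7)

The purple triangle was at (5.0, 1.0) in frame 1 and (4.7, 3.7) in frame 2.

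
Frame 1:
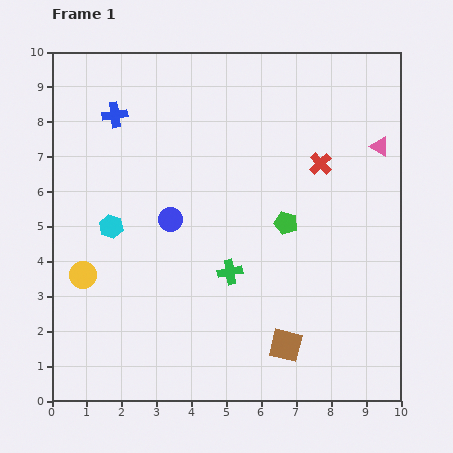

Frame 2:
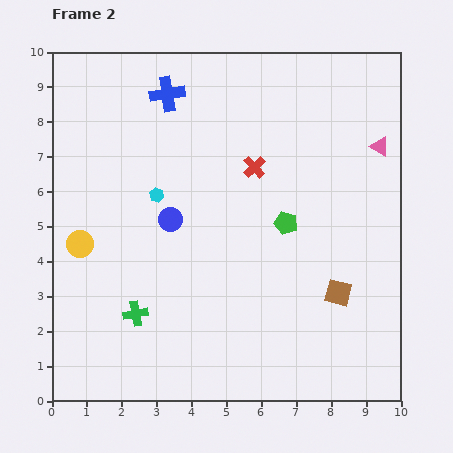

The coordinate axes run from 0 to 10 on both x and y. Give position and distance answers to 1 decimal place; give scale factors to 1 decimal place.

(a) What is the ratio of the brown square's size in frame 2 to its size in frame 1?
0.8×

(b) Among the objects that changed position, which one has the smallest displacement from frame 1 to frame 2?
the yellow circle

(moved 0.9)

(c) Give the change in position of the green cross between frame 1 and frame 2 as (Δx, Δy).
(-2.7, -1.2)

The green cross was at (5.1, 3.7) in frame 1 and (2.4, 2.5) in frame 2.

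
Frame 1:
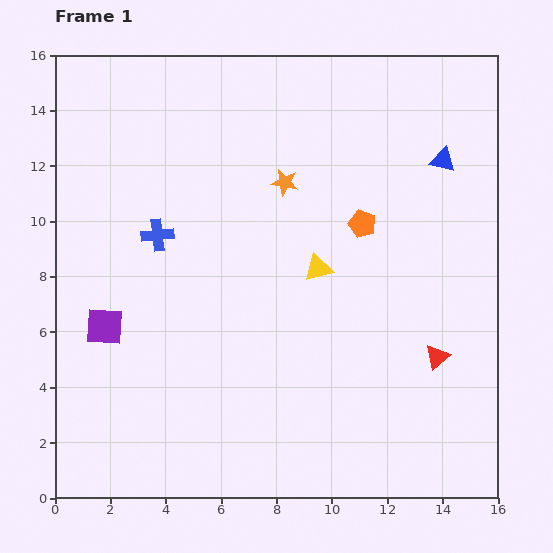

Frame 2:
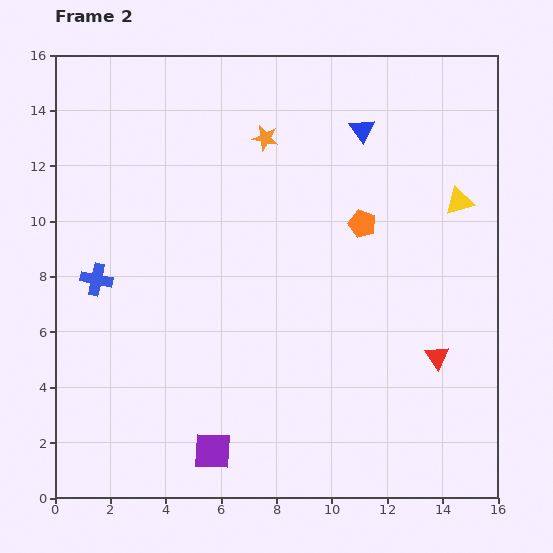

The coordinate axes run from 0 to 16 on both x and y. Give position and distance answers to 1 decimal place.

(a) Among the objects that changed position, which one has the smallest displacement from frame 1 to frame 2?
the orange star

(moved 1.7)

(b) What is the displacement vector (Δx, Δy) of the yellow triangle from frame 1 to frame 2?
(5.1, 2.4)

The yellow triangle was at (9.5, 8.3) in frame 1 and (14.6, 10.7) in frame 2.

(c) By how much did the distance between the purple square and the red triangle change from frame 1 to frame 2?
-3.3

Distance in frame 1: 12.1. Distance in frame 2: 8.8.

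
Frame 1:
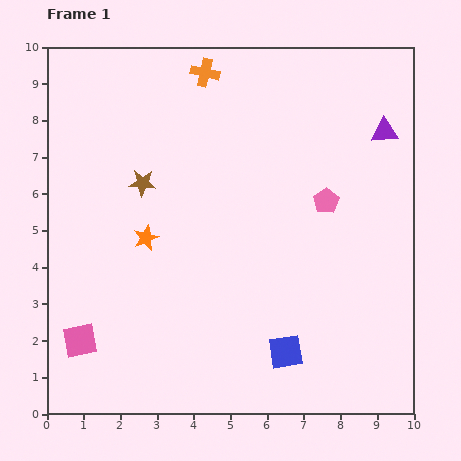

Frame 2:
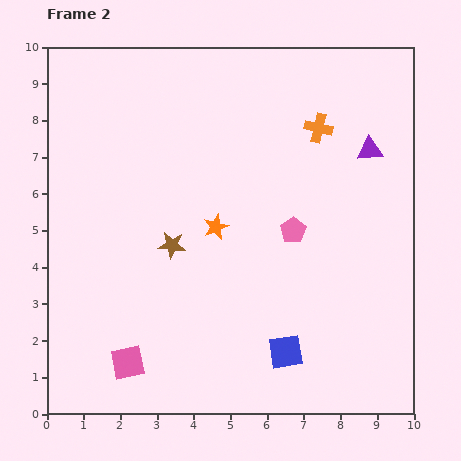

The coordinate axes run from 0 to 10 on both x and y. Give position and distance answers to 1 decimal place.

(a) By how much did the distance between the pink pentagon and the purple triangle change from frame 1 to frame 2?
+0.5

Distance in frame 1: 2.5. Distance in frame 2: 3.0.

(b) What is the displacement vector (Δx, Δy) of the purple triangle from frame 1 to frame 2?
(-0.4, -0.5)

The purple triangle was at (9.2, 7.7) in frame 1 and (8.8, 7.2) in frame 2.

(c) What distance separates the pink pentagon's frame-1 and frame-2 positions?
1.2

The pink pentagon moved from (7.6, 5.8) to (6.7, 5.0), a distance of √(0.9² + 0.8²) ≈ 1.2.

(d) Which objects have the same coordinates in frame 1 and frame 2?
the blue square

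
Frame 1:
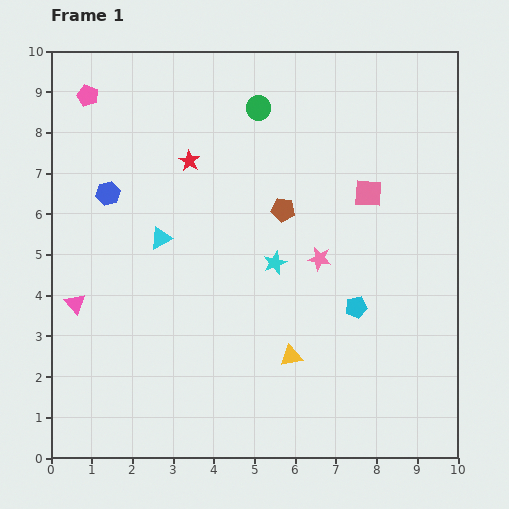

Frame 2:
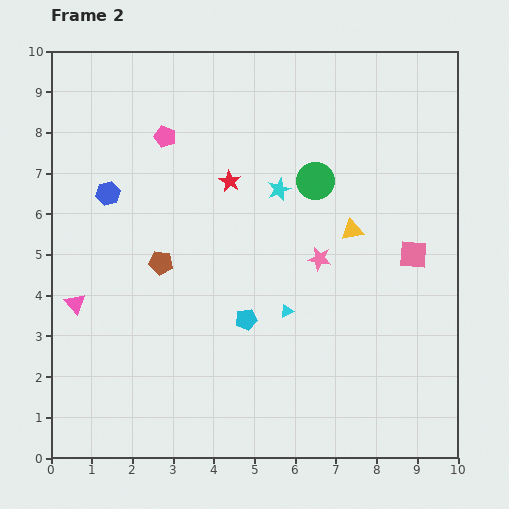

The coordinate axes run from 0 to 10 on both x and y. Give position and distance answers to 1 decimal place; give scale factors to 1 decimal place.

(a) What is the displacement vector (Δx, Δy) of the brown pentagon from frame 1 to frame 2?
(-3.0, -1.3)

The brown pentagon was at (5.7, 6.1) in frame 1 and (2.7, 4.8) in frame 2.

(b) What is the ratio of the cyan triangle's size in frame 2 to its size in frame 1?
0.6×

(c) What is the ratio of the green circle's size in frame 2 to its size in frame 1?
1.5×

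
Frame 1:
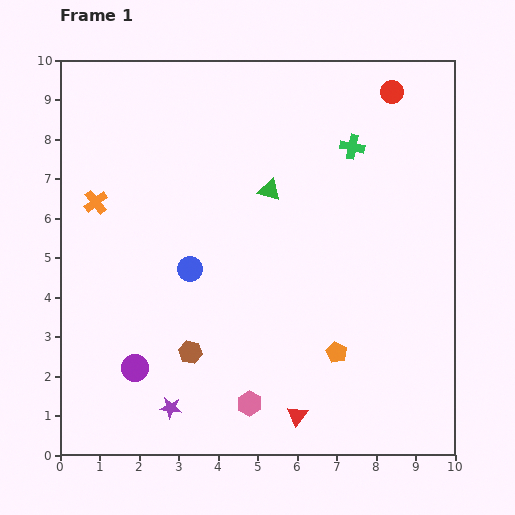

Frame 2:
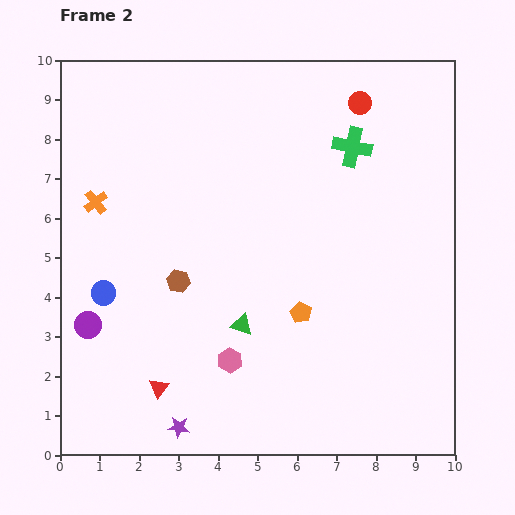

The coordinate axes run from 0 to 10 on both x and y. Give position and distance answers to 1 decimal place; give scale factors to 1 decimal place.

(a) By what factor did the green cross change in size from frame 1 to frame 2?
1.6×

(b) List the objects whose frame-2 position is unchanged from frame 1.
the green cross, the orange cross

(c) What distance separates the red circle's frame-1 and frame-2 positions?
0.9

The red circle moved from (8.4, 9.2) to (7.6, 8.9), a distance of √(0.8² + 0.3²) ≈ 0.9.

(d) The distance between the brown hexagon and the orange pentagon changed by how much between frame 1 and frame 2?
-0.5

Distance in frame 1: 3.7. Distance in frame 2: 3.2.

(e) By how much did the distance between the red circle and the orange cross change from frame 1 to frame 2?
-0.8

Distance in frame 1: 8.0. Distance in frame 2: 7.2.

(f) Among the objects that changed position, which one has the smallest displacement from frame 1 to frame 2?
the purple star

(moved 0.5)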